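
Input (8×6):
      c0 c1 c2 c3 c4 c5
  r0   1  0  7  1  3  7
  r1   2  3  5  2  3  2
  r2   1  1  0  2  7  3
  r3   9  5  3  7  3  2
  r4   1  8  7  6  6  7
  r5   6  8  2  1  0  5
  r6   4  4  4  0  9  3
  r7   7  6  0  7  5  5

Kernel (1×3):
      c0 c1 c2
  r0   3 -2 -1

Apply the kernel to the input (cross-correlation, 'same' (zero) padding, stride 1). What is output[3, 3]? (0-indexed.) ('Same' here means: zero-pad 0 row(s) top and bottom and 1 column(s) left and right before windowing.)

The receptive field on the zero-padded input at this output position is [3 7 3]. Elementwise product with the kernel and sum: 3·3 + 7·-2 + 3·-1.

-8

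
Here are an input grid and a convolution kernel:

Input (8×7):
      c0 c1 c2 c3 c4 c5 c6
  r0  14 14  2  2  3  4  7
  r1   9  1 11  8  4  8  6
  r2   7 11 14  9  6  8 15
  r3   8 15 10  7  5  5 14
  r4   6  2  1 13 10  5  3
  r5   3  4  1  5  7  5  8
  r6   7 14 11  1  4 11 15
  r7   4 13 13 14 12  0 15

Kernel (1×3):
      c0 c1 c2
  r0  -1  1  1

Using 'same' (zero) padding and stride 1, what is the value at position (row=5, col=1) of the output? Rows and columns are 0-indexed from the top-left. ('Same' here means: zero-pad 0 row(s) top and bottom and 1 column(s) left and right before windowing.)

The receptive field on the zero-padded input at this output position is [3 4 1]. Elementwise product with the kernel and sum: 3·-1 + 4·1 + 1·1.

2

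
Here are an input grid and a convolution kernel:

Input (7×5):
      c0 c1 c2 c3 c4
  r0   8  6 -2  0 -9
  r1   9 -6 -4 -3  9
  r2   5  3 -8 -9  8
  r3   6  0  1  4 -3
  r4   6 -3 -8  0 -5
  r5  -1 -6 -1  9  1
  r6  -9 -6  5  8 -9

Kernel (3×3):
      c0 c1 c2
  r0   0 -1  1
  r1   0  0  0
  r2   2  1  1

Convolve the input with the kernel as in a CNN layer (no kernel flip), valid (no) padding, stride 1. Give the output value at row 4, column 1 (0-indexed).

9

The receptive field on the input at this output position is [-3 -8 0 / -6 -1 9 / -6 5 8]. Elementwise product with the kernel and sum: -8·-1 + 0·1 + -6·2 + 5·1 + 8·1.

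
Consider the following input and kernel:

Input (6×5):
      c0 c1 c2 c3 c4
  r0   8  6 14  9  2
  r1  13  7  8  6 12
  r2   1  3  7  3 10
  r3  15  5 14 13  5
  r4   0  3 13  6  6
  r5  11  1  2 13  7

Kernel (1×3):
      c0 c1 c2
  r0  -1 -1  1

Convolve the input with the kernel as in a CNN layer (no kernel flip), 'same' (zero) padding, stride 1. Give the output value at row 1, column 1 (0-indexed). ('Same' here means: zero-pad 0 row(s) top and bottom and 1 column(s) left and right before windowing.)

-12

The receptive field on the zero-padded input at this output position is [13 7 8]. Elementwise product with the kernel and sum: 13·-1 + 7·-1 + 8·1.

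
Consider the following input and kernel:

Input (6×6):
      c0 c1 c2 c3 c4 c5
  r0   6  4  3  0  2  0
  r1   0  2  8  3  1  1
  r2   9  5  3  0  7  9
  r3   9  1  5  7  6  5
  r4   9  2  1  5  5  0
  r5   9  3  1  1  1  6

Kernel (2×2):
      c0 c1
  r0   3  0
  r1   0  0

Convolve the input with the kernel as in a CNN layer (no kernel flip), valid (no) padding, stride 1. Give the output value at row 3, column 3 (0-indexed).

21

The receptive field on the input at this output position is [7 6 / 5 5]. Elementwise product with the kernel and sum: 7·3.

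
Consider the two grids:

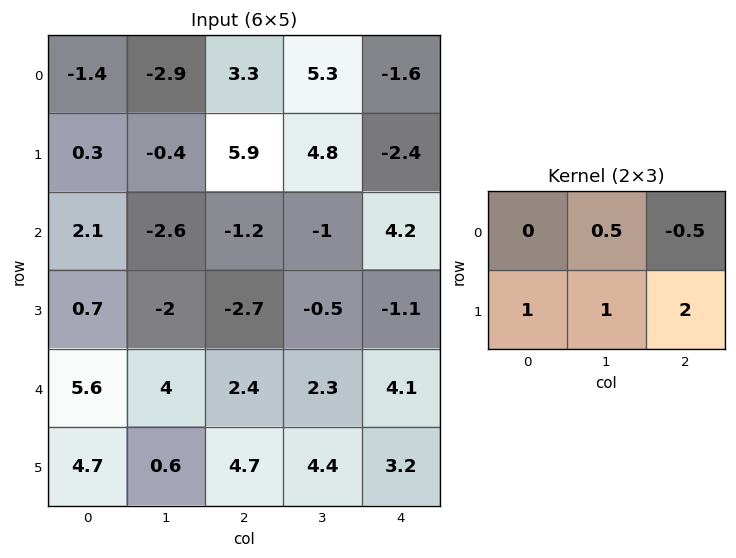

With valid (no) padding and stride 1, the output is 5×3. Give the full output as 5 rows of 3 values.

Output[0,0]: The receptive field on the input at this output position is [-1.4 -2.9 3.3 / 0.3 -0.4 5.9]. Elementwise product with the kernel and sum: -2.9·0.5 + 3.3·-0.5 + 0.3·1 + -0.4·1 + 5.9·2.

8.6 14.1 9.35
-6.05 -5.25 9.8
-7.4 -5.8 -8
14.75 9.9 13.2
15.5 14.15 14.6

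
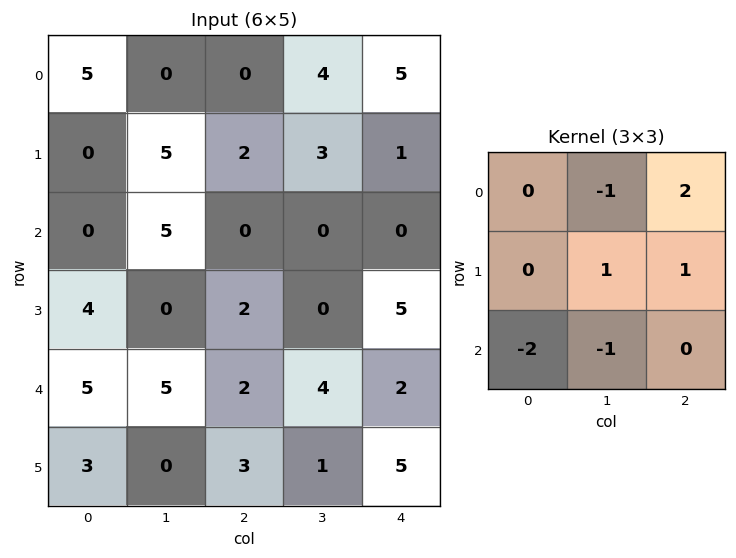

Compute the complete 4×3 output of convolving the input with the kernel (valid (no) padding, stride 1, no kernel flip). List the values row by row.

Output[0,0]: The receptive field on the input at this output position is [5 0 0 / 0 5 2 / 0 5 0]. Elementwise product with the kernel and sum: 0·-1 + 0·2 + 5·1 + 2·1 + 0·-2 + 5·-1.
Output[0,1]: The receptive field on the input at this output position is [0 0 4 / 5 2 3 / 5 0 0]. Elementwise product with the kernel and sum: 0·-1 + 4·2 + 2·1 + 3·1 + 5·-2 + 0·-1.

2 3 10
-4 2 -5
-18 -10 -3
5 1 9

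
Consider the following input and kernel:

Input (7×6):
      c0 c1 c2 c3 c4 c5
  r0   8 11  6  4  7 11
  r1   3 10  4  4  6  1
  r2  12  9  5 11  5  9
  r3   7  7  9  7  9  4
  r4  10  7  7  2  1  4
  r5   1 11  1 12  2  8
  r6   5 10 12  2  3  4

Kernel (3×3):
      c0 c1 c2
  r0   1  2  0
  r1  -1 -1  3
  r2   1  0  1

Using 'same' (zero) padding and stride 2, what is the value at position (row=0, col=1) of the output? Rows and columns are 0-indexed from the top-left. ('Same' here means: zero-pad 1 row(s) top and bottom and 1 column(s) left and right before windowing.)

9

The receptive field on the zero-padded input at this output position is [0 0 0 / 11 6 4 / 10 4 4]. Elementwise product with the kernel and sum: 0·1 + 0·2 + 11·-1 + 6·-1 + 4·3 + 10·1 + 4·1.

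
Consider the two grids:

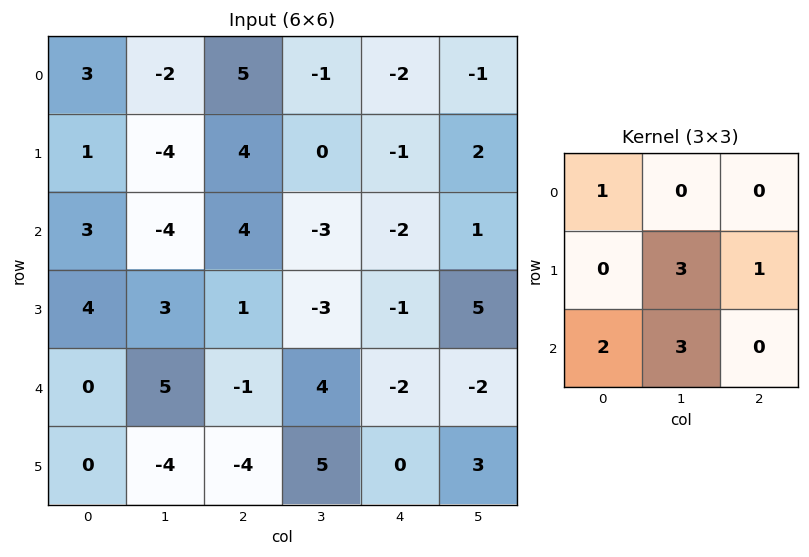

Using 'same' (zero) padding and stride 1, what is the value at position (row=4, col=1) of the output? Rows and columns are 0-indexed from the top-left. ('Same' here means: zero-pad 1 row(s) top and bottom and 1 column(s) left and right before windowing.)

The receptive field on the zero-padded input at this output position is [4 3 1 / 0 5 -1 / 0 -4 -4]. Elementwise product with the kernel and sum: 4·1 + 5·3 + -1·1 + 0·2 + -4·3.

6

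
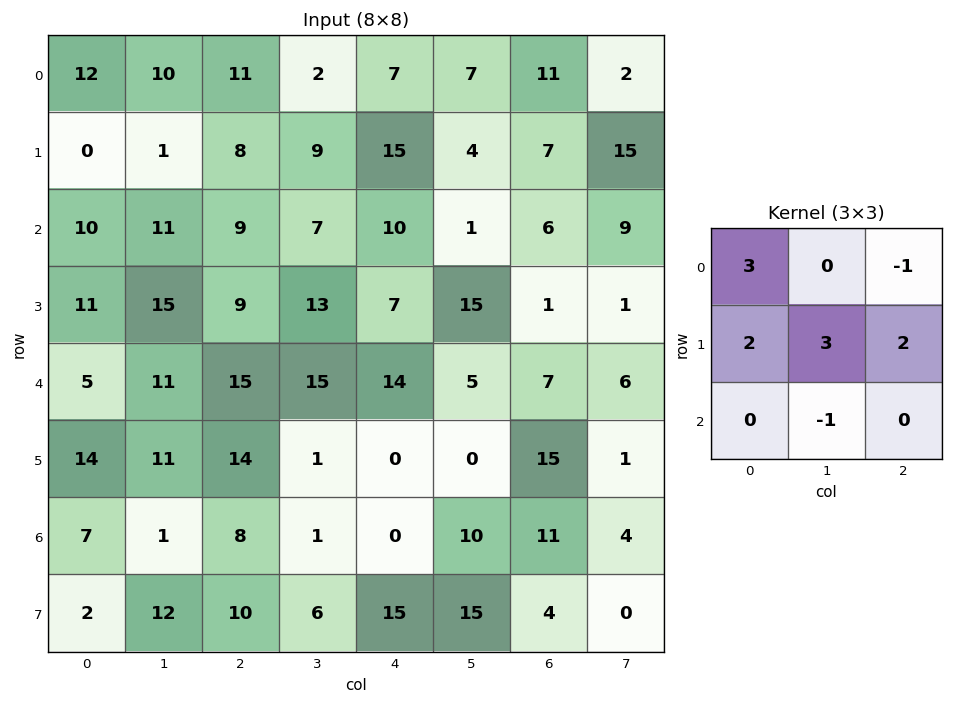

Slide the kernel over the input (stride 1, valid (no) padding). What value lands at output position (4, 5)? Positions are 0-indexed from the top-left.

45

The receptive field on the input at this output position is [5 7 6 / 0 15 1 / 10 11 4]. Elementwise product with the kernel and sum: 5·3 + 6·-1 + 0·2 + 15·3 + 1·2 + 11·-1.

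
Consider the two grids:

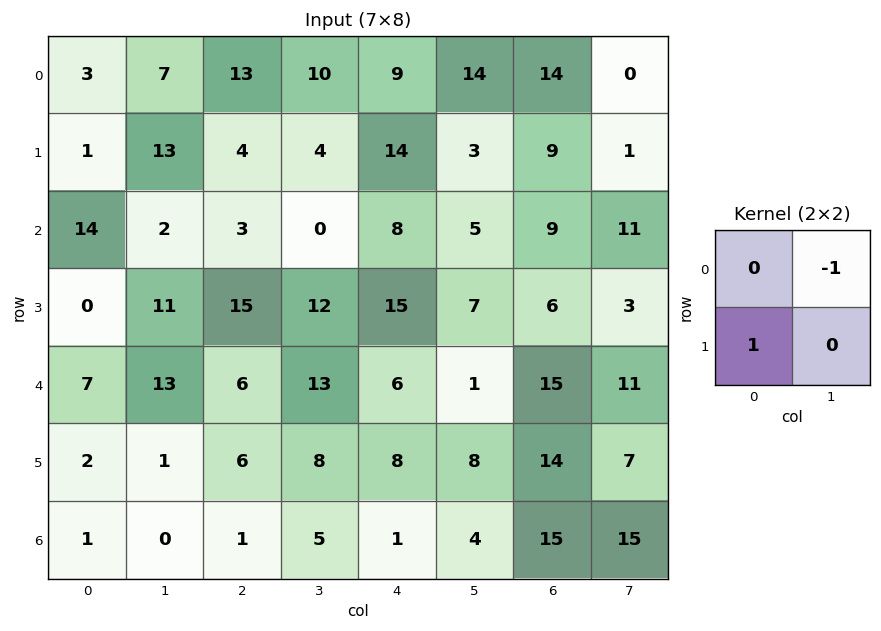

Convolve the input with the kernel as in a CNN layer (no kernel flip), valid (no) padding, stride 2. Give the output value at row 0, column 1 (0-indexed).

-6

The receptive field on the input at this output position is [13 10 / 4 4]. Elementwise product with the kernel and sum: 10·-1 + 4·1.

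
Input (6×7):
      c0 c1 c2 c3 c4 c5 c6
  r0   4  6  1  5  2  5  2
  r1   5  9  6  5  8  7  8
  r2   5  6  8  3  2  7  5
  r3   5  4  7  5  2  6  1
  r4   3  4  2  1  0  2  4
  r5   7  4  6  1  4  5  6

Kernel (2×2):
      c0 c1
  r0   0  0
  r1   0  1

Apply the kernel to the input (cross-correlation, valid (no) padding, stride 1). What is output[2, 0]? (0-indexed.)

The receptive field on the input at this output position is [5 6 / 5 4]. Elementwise product with the kernel and sum: 4·1.

4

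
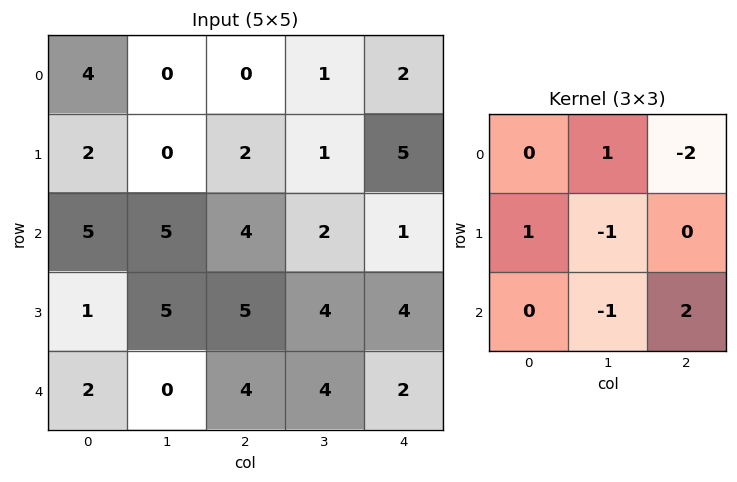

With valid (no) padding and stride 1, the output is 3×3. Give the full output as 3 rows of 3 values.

Output[0,0]: The receptive field on the input at this output position is [4 0 0 / 2 0 2 / 5 5 4]. Elementwise product with the kernel and sum: 0·1 + 0·-2 + 2·1 + 0·-1 + 5·-1 + 4·2.
Output[0,1]: The receptive field on the input at this output position is [0 0 1 / 0 2 1 / 5 4 2]. Elementwise product with the kernel and sum: 0·1 + 1·-2 + 0·1 + 2·-1 + 4·-1 + 2·2.

5 -4 -2
1 4 -3
1 4 1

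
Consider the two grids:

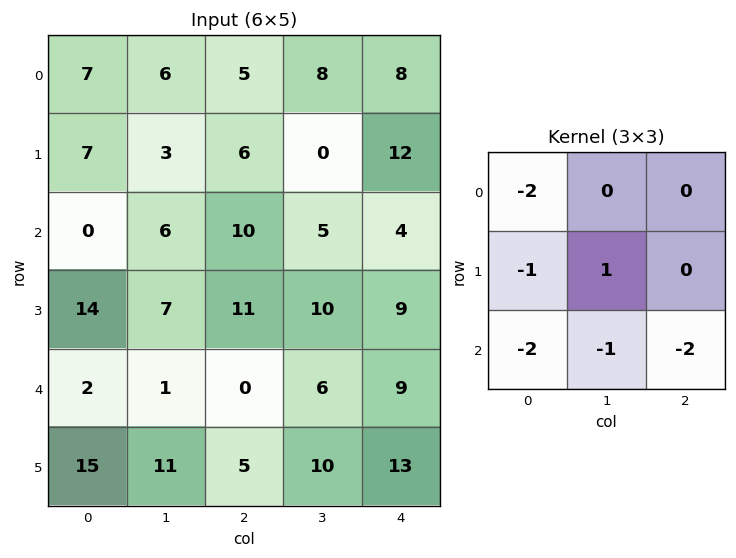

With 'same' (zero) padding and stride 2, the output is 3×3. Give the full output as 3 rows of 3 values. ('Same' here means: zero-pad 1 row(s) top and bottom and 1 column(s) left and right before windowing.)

-6 -13 -12
-28 -47 -30
-35 -62 -50

Output[0,0]: The receptive field on the zero-padded input at this output position is [0 0 0 / 0 7 6 / 0 7 3]. Elementwise product with the kernel and sum: 0·-2 + 0·-1 + 7·1 + 0·-2 + 7·-1 + 3·-2.
Output[0,1]: The receptive field on the zero-padded input at this output position is [0 0 0 / 6 5 8 / 3 6 0]. Elementwise product with the kernel and sum: 0·-2 + 6·-1 + 5·1 + 3·-2 + 6·-1 + 0·-2.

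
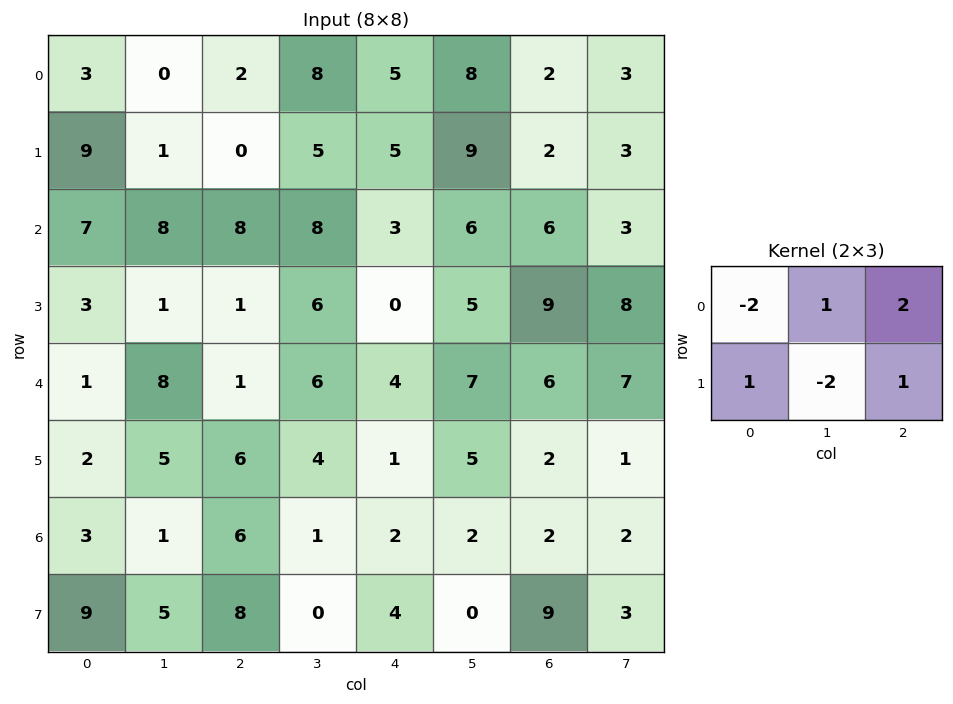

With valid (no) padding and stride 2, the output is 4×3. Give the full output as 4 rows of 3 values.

Output[0,0]: The receptive field on the input at this output position is [3 0 2 / 9 1 0]. Elementwise product with the kernel and sum: 3·-2 + 0·1 + 2·2 + 9·1 + 1·-2 + 0·1.
Output[0,1]: The receptive field on the input at this output position is [2 8 5 / 0 5 5]. Elementwise product with the kernel and sum: 2·-2 + 8·1 + 5·2 + 0·1 + 5·-2 + 5·1.

5 9 -9
12 -13 11
6 11 4
14 5 15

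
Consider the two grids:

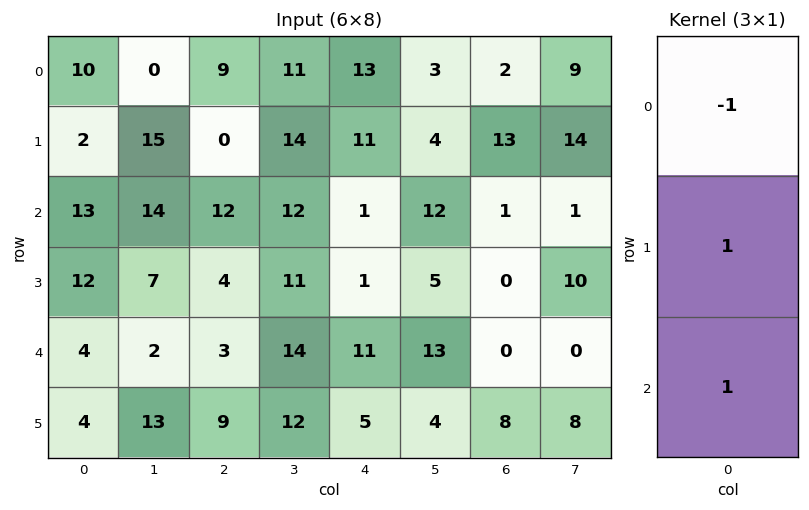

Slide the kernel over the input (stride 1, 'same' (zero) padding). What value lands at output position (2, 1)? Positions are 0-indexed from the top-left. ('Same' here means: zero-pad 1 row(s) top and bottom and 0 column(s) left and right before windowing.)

The receptive field on the zero-padded input at this output position is [15 / 14 / 7]. Elementwise product with the kernel and sum: 15·-1 + 14·1 + 7·1.

6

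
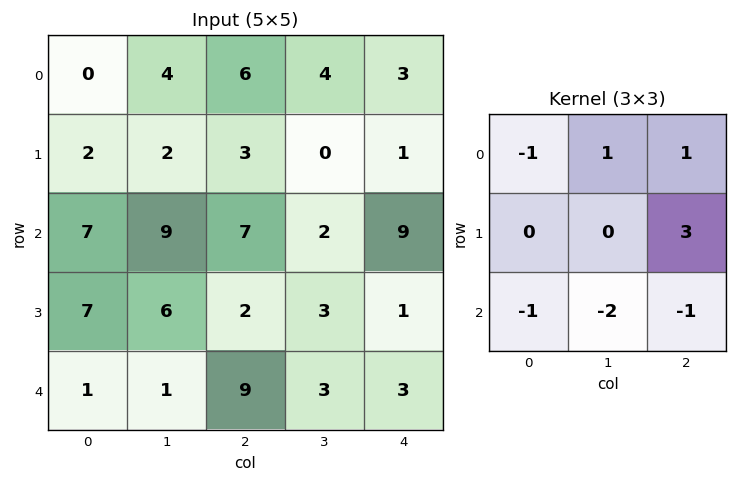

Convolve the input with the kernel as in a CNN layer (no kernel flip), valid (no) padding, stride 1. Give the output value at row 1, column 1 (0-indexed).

-6

The receptive field on the input at this output position is [2 3 0 / 9 7 2 / 6 2 3]. Elementwise product with the kernel and sum: 2·-1 + 3·1 + 0·1 + 2·3 + 6·-1 + 2·-2 + 3·-1.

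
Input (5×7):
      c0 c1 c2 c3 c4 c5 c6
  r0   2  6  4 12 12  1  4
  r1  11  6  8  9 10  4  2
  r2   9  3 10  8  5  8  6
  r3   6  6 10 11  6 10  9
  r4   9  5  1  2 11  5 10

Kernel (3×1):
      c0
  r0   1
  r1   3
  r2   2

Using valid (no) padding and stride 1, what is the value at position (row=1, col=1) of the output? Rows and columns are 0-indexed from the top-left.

27

The receptive field on the input at this output position is [6 / 3 / 6]. Elementwise product with the kernel and sum: 6·1 + 3·3 + 6·2.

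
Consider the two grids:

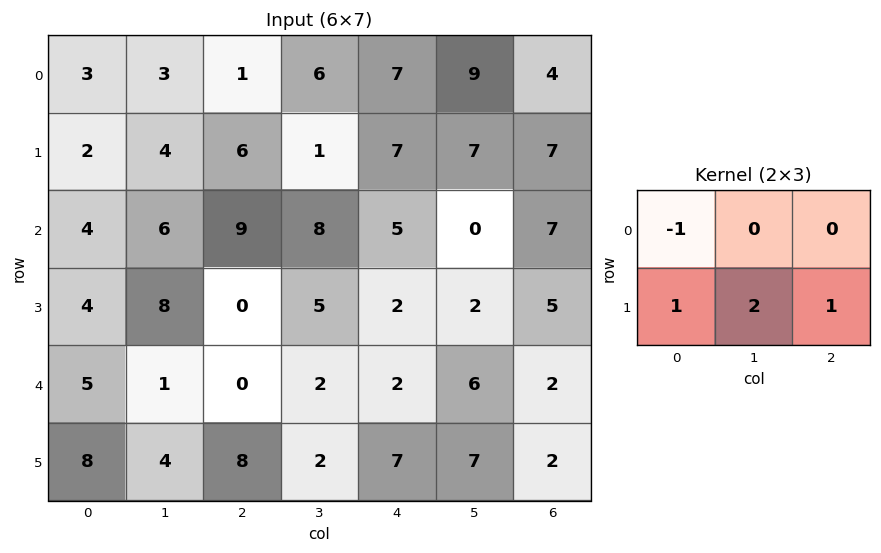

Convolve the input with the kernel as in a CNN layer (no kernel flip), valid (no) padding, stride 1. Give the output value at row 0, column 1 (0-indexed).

The receptive field on the input at this output position is [3 1 6 / 4 6 1]. Elementwise product with the kernel and sum: 3·-1 + 4·1 + 6·2 + 1·1.

14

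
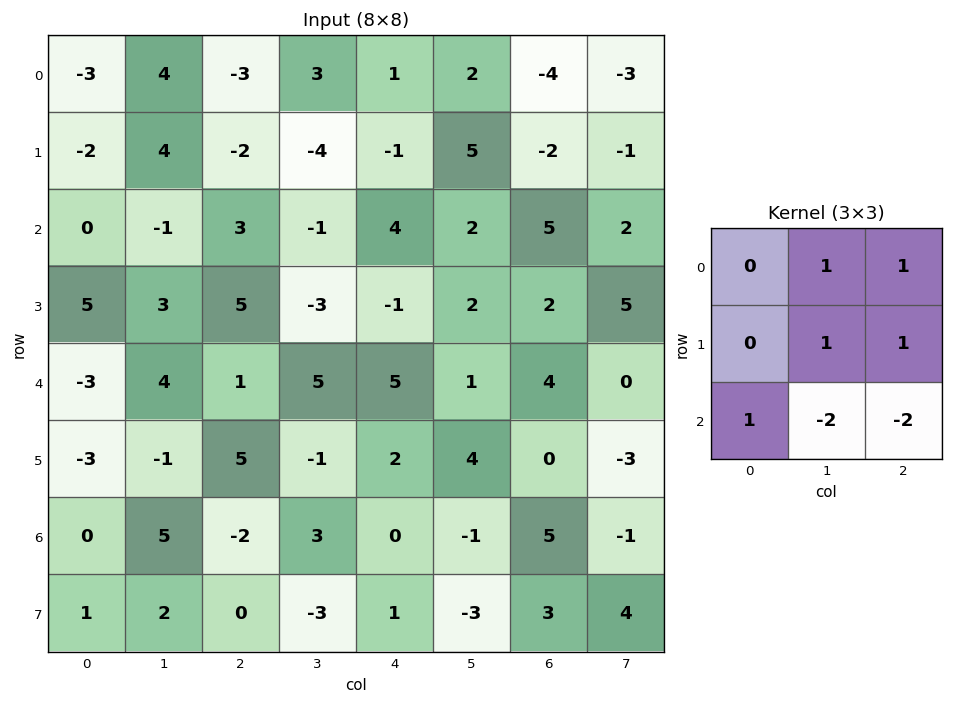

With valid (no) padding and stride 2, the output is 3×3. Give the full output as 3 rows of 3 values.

Output[0,0]: The receptive field on the input at this output position is [-3 4 -3 / -2 4 -2 / 0 -1 3]. Elementwise product with the kernel and sum: 4·1 + -3·1 + 4·1 + -2·1 + 0·1 + -1·-2 + 3·-2.

-1 -4 -9
-3 -20 6
3 3 1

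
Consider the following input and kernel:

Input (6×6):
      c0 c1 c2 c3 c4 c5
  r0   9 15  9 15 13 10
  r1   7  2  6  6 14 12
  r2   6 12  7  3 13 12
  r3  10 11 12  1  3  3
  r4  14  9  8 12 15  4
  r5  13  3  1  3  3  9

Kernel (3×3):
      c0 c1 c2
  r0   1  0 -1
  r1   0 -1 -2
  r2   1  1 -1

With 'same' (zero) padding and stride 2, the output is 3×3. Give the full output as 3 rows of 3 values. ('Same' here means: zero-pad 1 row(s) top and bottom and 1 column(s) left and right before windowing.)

Output[0,0]: The receptive field on the zero-padded input at this output position is [0 0 0 / 0 9 15 / 0 7 2]. Elementwise product with the kernel and sum: 0·1 + 0·-1 + 9·-1 + 15·-2 + 0·1 + 7·1 + 2·-1.
Output[0,1]: The receptive field on the zero-padded input at this output position is [0 0 0 / 15 9 15 / 2 6 6]. Elementwise product with the kernel and sum: 0·1 + 0·-1 + 9·-1 + 15·-2 + 2·1 + 6·1 + 6·-1.

-34 -37 -25
-33 5 -42
-33 -21 -28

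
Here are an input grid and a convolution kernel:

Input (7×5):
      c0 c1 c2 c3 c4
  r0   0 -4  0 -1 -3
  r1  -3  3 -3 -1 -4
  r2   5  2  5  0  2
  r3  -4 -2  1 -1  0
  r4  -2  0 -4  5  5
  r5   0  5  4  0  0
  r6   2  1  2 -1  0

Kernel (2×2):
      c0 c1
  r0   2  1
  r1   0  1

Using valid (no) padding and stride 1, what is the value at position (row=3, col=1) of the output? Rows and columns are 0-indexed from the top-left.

The receptive field on the input at this output position is [-2 1 / 0 -4]. Elementwise product with the kernel and sum: -2·2 + 1·1 + -4·1.

-7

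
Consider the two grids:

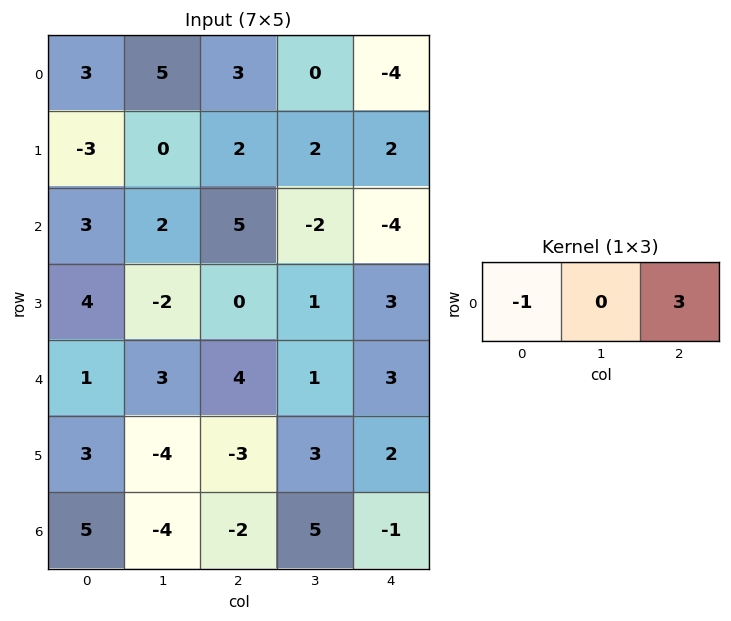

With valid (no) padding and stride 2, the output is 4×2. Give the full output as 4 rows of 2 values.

Output[0,0]: The receptive field on the input at this output position is [3 5 3]. Elementwise product with the kernel and sum: 3·-1 + 3·3.

6 -15
12 -17
11 5
-11 -1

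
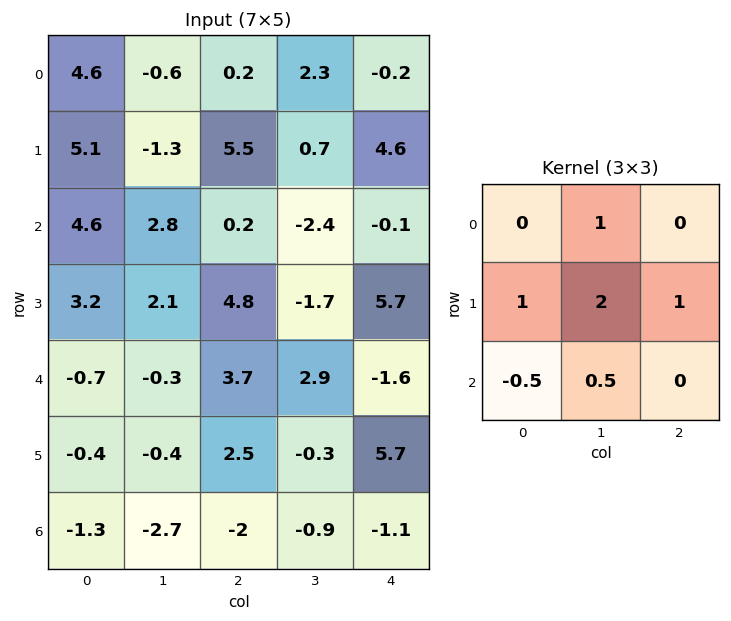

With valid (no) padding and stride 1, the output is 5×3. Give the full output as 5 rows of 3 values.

Output[0,0]: The receptive field on the input at this output position is [4.6 -0.6 0.2 / 5.1 -1.3 5.5 / 4.6 2.8 0.2]. Elementwise product with the kernel and sum: -0.6·1 + 5.1·1 + -1.3·2 + 5.5·1 + 4.6·-0.5 + 2.8·0.5.

6.5 9.3 12.5
8.55 7.65 -7.25
15.2 12.2 4.3
4.5 16.25 4.8
0.3 8.35 11.05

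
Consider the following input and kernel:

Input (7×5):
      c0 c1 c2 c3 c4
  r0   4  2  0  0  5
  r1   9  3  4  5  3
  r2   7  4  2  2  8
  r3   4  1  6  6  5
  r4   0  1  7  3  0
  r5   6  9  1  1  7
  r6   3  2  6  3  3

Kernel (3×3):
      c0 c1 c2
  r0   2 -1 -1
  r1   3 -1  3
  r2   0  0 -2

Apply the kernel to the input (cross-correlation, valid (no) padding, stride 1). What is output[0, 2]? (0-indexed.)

The receptive field on the input at this output position is [0 0 5 / 4 5 3 / 2 2 8]. Elementwise product with the kernel and sum: 0·2 + 0·-1 + 5·-1 + 4·3 + 5·-1 + 3·3 + 8·-2.

-5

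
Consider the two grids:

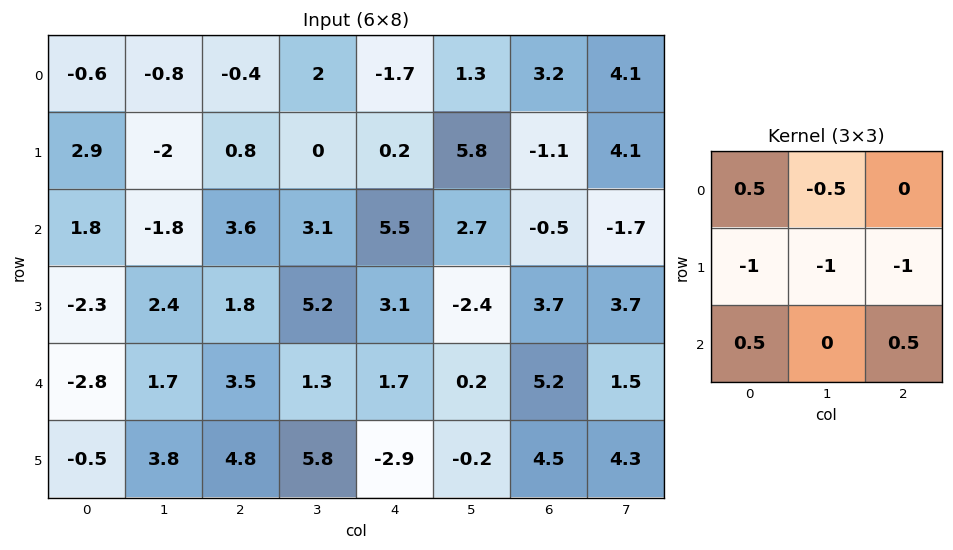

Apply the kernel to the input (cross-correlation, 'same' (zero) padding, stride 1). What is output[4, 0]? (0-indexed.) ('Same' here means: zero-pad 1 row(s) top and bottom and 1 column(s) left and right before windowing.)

The receptive field on the zero-padded input at this output position is [0 -2.3 2.4 / 0 -2.8 1.7 / 0 -0.5 3.8]. Elementwise product with the kernel and sum: 0·0.5 + -2.3·-0.5 + 0·-1 + -2.8·-1 + 1.7·-1 + 0·0.5 + 3.8·0.5.

4.15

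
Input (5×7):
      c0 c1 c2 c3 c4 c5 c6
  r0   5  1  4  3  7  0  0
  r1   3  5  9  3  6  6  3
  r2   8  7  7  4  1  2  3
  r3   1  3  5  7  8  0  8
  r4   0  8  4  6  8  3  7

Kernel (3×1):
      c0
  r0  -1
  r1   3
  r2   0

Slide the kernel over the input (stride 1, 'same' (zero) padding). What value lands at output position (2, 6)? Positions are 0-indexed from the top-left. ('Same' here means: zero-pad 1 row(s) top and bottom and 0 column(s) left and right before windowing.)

6

The receptive field on the zero-padded input at this output position is [3 / 3 / 8]. Elementwise product with the kernel and sum: 3·-1 + 3·3.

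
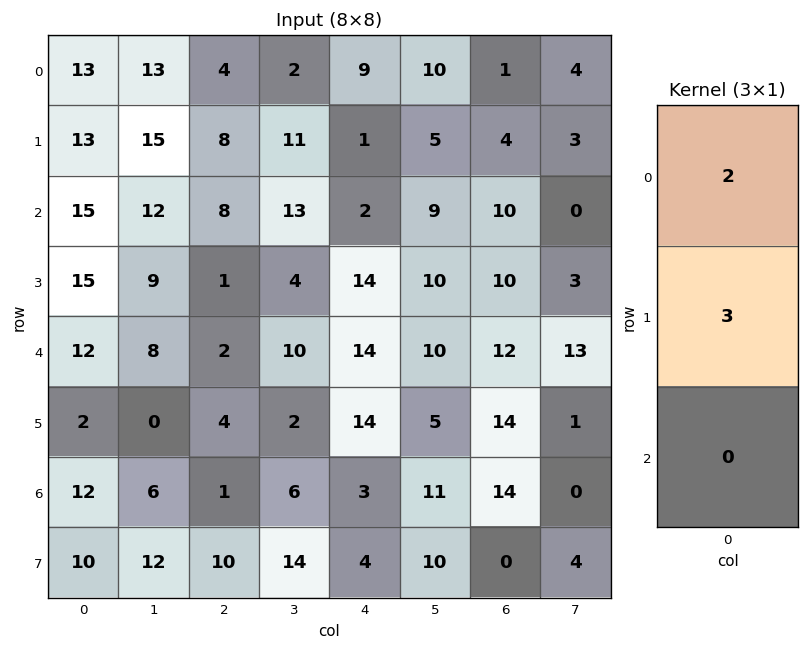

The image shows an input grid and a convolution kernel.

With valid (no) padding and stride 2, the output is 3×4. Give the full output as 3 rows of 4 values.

65 32 21 14
75 19 46 50
30 16 70 66

Output[0,0]: The receptive field on the input at this output position is [13 / 13 / 15]. Elementwise product with the kernel and sum: 13·2 + 13·3.
Output[0,1]: The receptive field on the input at this output position is [4 / 8 / 8]. Elementwise product with the kernel and sum: 4·2 + 8·3.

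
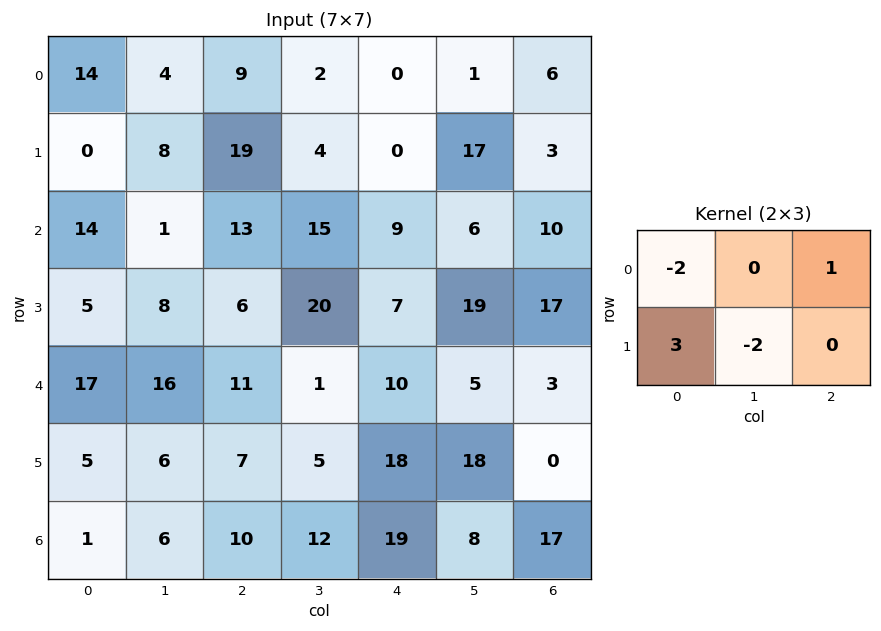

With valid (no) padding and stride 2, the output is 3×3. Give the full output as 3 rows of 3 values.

-35 31 -28
-16 -39 -25
-20 -1 1

Output[0,0]: The receptive field on the input at this output position is [14 4 9 / 0 8 19]. Elementwise product with the kernel and sum: 14·-2 + 9·1 + 0·3 + 8·-2.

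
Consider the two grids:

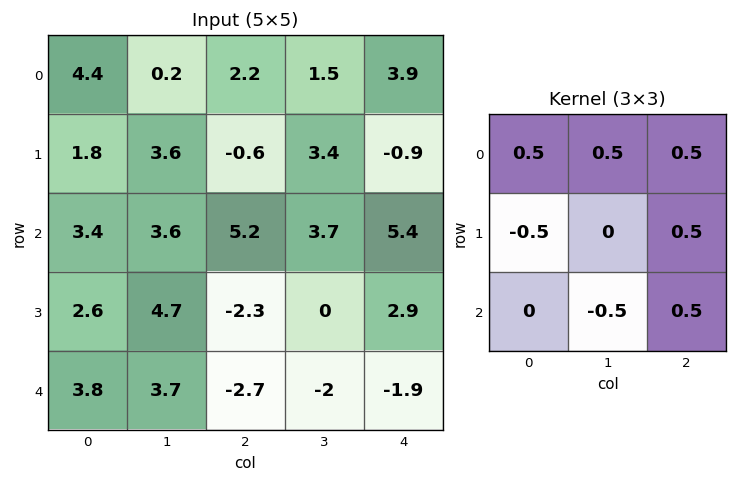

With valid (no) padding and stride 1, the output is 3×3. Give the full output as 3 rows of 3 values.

3 1.1 4.5
-0.2 4.4 2.5
0.45 4.25 9.8

Output[0,0]: The receptive field on the input at this output position is [4.4 0.2 2.2 / 1.8 3.6 -0.6 / 3.4 3.6 5.2]. Elementwise product with the kernel and sum: 4.4·0.5 + 0.2·0.5 + 2.2·0.5 + 1.8·-0.5 + -0.6·0.5 + 3.6·-0.5 + 5.2·0.5.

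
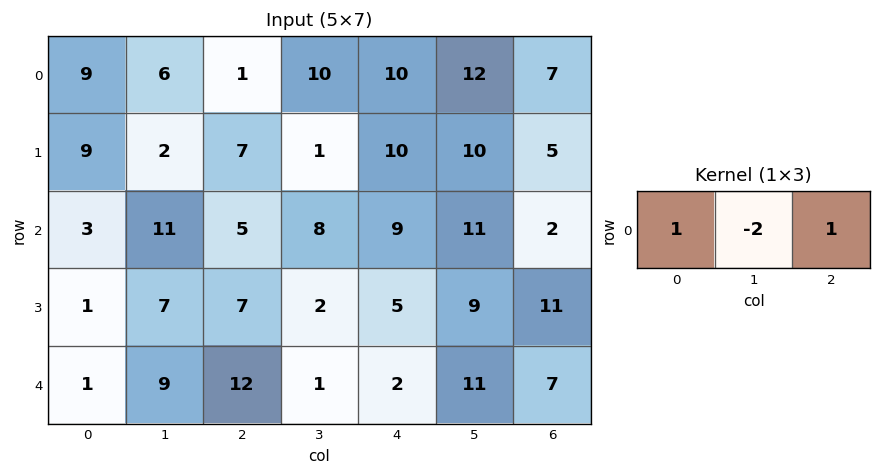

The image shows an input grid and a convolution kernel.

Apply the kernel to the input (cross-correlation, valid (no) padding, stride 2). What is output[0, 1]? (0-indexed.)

The receptive field on the input at this output position is [1 10 10]. Elementwise product with the kernel and sum: 1·1 + 10·-2 + 10·1.

-9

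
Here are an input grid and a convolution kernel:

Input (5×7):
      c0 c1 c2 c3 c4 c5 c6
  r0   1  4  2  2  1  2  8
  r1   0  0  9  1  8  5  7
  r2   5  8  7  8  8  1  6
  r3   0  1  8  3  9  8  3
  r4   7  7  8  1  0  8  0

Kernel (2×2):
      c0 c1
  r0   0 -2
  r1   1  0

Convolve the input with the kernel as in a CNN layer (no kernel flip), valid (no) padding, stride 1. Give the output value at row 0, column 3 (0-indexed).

-1

The receptive field on the input at this output position is [2 1 / 1 8]. Elementwise product with the kernel and sum: 1·-2 + 1·1.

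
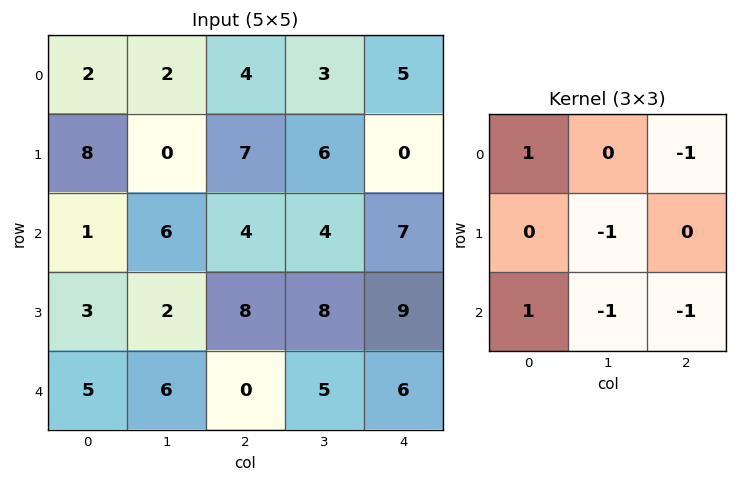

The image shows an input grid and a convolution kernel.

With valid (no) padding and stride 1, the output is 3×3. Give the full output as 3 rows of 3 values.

Output[0,0]: The receptive field on the input at this output position is [2 2 4 / 8 0 7 / 1 6 4]. Elementwise product with the kernel and sum: 2·1 + 4·-1 + 0·-1 + 1·1 + 6·-1 + 4·-1.

-11 -10 -14
-12 -24 -6
-6 -5 -22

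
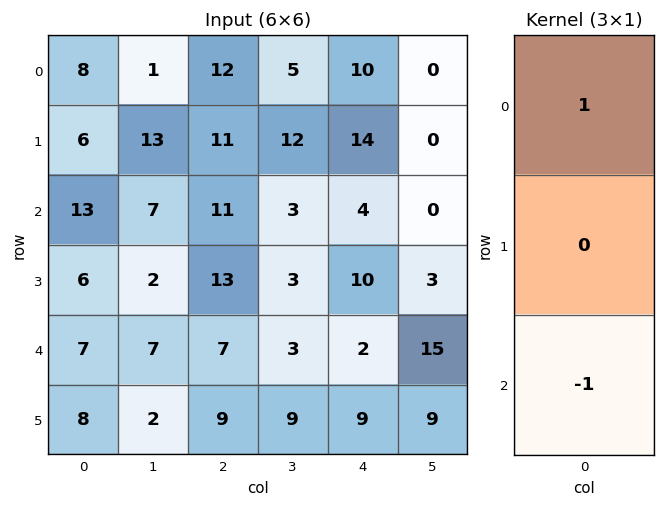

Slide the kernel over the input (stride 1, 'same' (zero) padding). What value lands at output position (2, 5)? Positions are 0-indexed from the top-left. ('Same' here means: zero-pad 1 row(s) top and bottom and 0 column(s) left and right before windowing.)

The receptive field on the zero-padded input at this output position is [0 / 0 / 3]. Elementwise product with the kernel and sum: 0·1 + 3·-1.

-3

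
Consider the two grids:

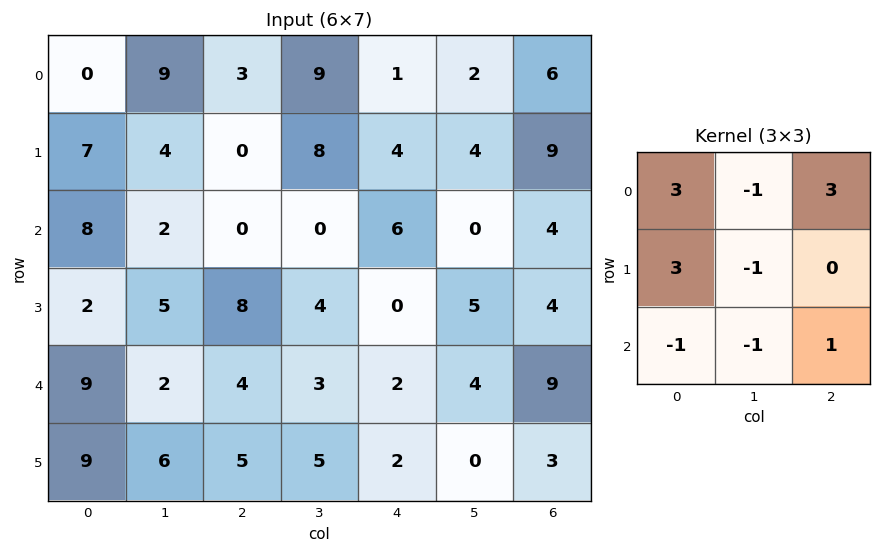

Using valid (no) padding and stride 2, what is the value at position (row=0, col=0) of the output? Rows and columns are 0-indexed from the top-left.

7

The receptive field on the input at this output position is [0 9 3 / 7 4 0 / 8 2 0]. Elementwise product with the kernel and sum: 0·3 + 9·-1 + 3·3 + 7·3 + 4·-1 + 8·-1 + 2·-1 + 0·1.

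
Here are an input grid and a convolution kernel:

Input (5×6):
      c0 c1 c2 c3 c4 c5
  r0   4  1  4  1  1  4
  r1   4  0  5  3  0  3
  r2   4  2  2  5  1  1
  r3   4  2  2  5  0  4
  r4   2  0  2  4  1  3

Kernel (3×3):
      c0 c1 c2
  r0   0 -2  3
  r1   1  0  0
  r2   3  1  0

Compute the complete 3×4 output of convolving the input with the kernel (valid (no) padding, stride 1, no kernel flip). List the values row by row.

28 3 17 29
33 9 7 29
12 15 5 19

Output[0,0]: The receptive field on the input at this output position is [4 1 4 / 4 0 5 / 4 2 2]. Elementwise product with the kernel and sum: 1·-2 + 4·3 + 4·1 + 4·3 + 2·1.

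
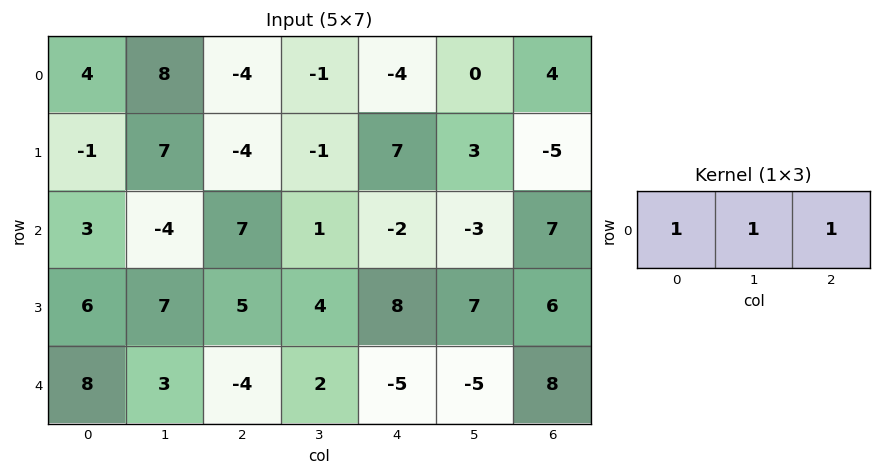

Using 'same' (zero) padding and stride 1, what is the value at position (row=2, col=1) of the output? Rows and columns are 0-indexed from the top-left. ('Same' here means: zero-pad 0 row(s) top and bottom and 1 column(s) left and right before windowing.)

The receptive field on the zero-padded input at this output position is [3 -4 7]. Elementwise product with the kernel and sum: 3·1 + -4·1 + 7·1.

6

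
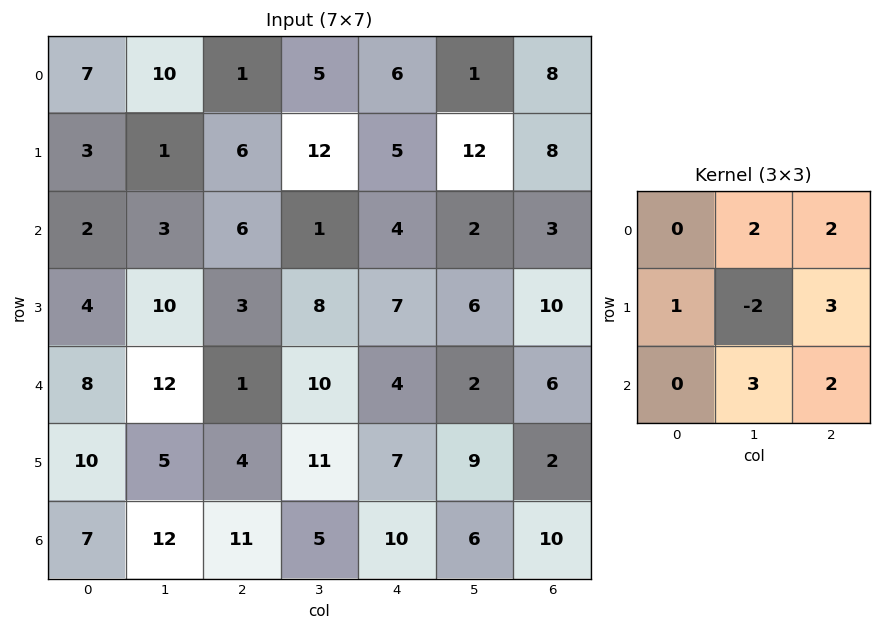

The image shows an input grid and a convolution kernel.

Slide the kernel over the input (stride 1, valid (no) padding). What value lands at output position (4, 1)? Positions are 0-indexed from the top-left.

The receptive field on the input at this output position is [12 1 10 / 5 4 11 / 12 11 5]. Elementwise product with the kernel and sum: 1·2 + 10·2 + 5·1 + 4·-2 + 11·3 + 11·3 + 5·2.

95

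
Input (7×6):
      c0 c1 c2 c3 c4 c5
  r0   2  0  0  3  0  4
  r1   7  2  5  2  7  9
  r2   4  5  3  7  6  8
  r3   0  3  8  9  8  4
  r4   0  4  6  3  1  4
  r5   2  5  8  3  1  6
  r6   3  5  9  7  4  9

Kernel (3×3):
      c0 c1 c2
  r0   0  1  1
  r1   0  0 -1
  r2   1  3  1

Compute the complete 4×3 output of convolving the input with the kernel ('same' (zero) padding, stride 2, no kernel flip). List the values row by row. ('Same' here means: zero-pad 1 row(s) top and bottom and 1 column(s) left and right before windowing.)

23 16 28
7 36 45
10 46 20
2 4 -2

Output[0,0]: The receptive field on the zero-padded input at this output position is [0 0 0 / 0 2 0 / 0 7 2]. Elementwise product with the kernel and sum: 0·1 + 0·1 + 0·-1 + 0·1 + 7·3 + 2·1.
Output[0,1]: The receptive field on the zero-padded input at this output position is [0 0 0 / 0 0 3 / 2 5 2]. Elementwise product with the kernel and sum: 0·1 + 0·1 + 3·-1 + 2·1 + 5·3 + 2·1.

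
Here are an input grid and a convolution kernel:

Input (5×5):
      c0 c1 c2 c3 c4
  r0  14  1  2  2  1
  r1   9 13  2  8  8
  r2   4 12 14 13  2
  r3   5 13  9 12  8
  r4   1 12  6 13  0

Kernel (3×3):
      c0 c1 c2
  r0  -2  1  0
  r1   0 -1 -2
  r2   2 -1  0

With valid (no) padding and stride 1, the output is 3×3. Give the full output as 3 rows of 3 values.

-48 -8 -11
-48 -47 -7
-37 -25 -44

Output[0,0]: The receptive field on the input at this output position is [14 1 2 / 9 13 2 / 4 12 14]. Elementwise product with the kernel and sum: 14·-2 + 1·1 + 13·-1 + 2·-2 + 4·2 + 12·-1.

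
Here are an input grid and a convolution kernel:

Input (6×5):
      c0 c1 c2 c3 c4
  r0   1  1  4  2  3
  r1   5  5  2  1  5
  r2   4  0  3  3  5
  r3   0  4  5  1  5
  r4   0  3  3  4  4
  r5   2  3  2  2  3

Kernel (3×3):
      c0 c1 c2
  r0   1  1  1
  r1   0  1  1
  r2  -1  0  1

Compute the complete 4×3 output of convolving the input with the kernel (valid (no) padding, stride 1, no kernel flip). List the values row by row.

12 13 17
20 11 16
19 13 18
15 16 20

Output[0,0]: The receptive field on the input at this output position is [1 1 4 / 5 5 2 / 4 0 3]. Elementwise product with the kernel and sum: 1·1 + 1·1 + 4·1 + 5·1 + 2·1 + 4·-1 + 3·1.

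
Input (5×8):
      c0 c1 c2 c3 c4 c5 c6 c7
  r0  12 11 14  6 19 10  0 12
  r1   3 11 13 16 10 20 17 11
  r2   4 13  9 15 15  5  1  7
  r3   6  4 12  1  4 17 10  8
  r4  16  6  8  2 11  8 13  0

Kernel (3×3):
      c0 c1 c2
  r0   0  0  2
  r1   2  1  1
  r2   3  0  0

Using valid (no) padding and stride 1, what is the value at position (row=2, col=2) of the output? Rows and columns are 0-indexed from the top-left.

83

The receptive field on the input at this output position is [9 15 15 / 12 1 4 / 8 2 11]. Elementwise product with the kernel and sum: 15·2 + 12·2 + 1·1 + 4·1 + 8·3.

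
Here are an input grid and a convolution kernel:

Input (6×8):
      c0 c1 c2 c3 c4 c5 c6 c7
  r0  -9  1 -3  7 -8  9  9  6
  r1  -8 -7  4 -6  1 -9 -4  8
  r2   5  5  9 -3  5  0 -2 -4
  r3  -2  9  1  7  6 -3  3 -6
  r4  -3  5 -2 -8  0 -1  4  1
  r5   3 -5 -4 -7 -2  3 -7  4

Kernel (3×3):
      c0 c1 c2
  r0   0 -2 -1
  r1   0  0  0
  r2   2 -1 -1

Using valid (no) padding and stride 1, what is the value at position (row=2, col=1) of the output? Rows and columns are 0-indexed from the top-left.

The receptive field on the input at this output position is [5 9 -3 / 9 1 7 / 5 -2 -8]. Elementwise product with the kernel and sum: 9·-2 + -3·-1 + 5·2 + -2·-1 + -8·-1.

5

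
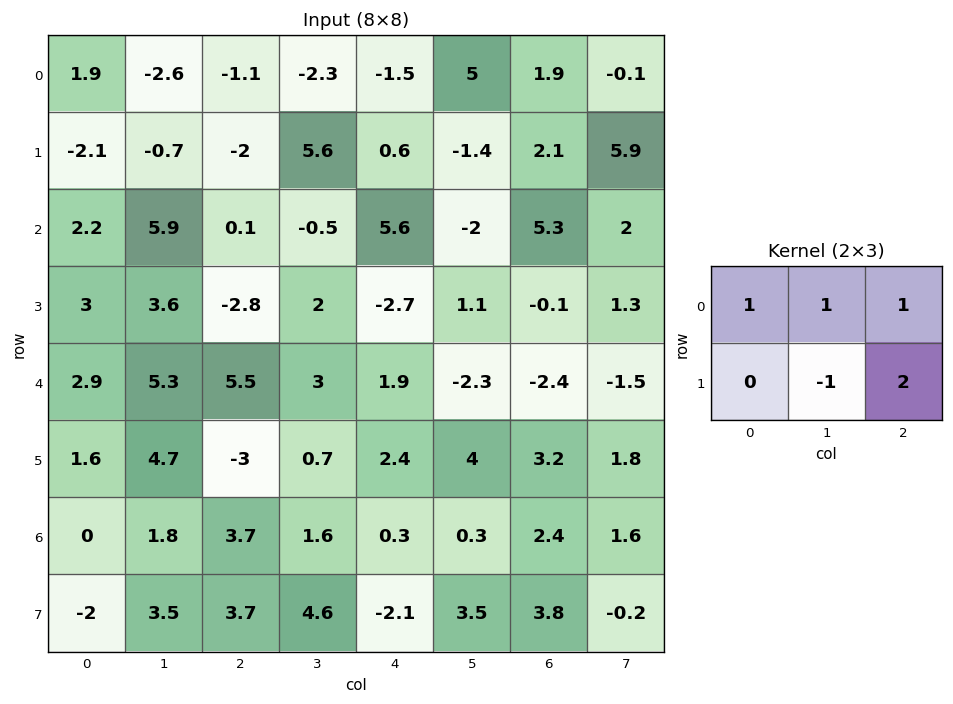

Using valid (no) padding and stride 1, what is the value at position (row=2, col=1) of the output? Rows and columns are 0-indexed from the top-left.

12.3

The receptive field on the input at this output position is [5.9 0.1 -0.5 / 3.6 -2.8 2]. Elementwise product with the kernel and sum: 5.9·1 + 0.1·1 + -0.5·1 + -2.8·-1 + 2·2.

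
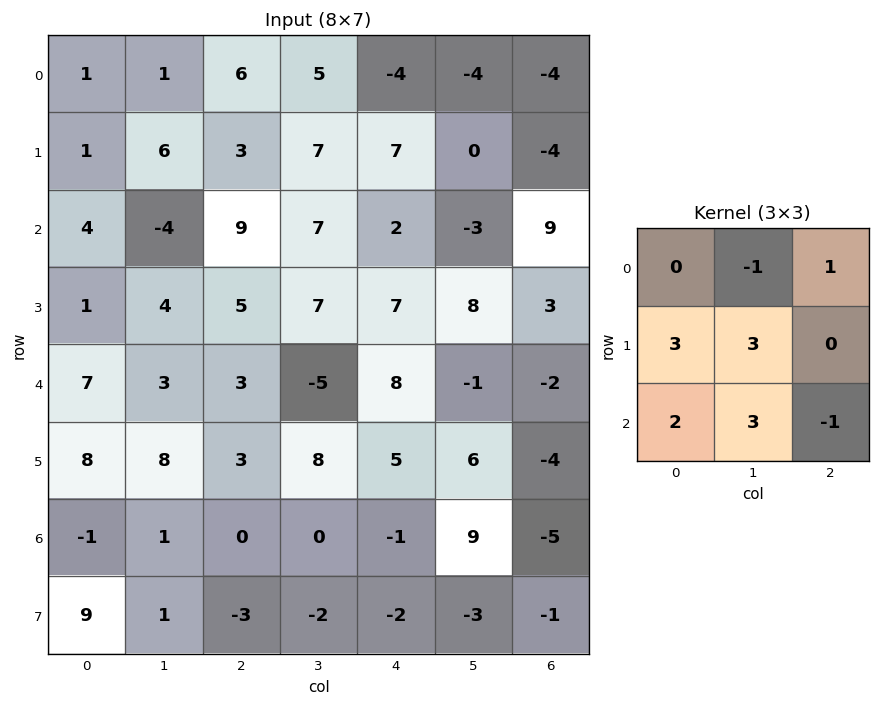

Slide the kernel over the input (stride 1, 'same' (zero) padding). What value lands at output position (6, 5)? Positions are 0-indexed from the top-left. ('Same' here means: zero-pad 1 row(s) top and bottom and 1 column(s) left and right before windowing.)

The receptive field on the zero-padded input at this output position is [5 6 -4 / -1 9 -5 / -2 -3 -1]. Elementwise product with the kernel and sum: 6·-1 + -4·1 + -1·3 + 9·3 + -2·2 + -3·3 + -1·-1.

2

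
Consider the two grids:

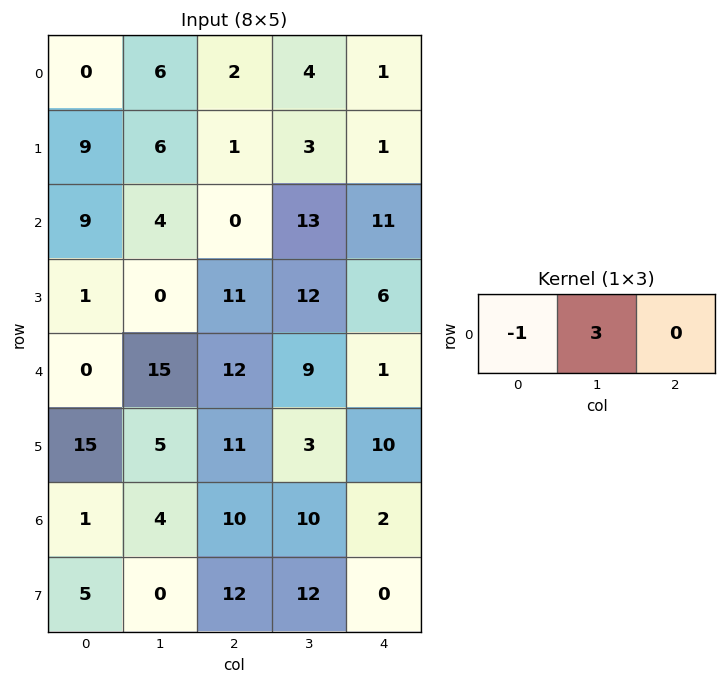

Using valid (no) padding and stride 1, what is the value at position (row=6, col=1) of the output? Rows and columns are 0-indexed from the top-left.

26

The receptive field on the input at this output position is [4 10 10]. Elementwise product with the kernel and sum: 4·-1 + 10·3.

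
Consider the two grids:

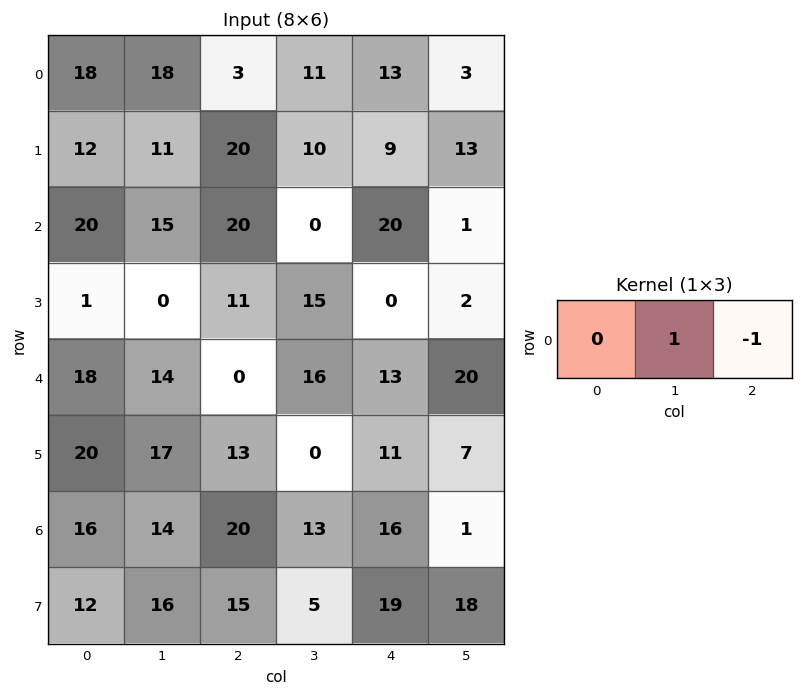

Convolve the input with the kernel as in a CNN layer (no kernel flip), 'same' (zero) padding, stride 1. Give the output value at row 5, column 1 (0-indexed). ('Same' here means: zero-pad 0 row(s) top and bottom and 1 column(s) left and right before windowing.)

The receptive field on the zero-padded input at this output position is [20 17 13]. Elementwise product with the kernel and sum: 17·1 + 13·-1.

4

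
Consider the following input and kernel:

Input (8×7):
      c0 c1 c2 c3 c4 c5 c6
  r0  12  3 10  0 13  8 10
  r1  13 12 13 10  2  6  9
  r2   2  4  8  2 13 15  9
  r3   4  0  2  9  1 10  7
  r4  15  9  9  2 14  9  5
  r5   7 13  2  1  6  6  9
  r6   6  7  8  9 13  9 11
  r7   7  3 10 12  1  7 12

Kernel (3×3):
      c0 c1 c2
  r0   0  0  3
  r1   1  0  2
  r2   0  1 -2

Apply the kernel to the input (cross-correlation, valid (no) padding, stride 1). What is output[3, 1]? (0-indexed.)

40

The receptive field on the input at this output position is [0 2 9 / 9 9 2 / 13 2 1]. Elementwise product with the kernel and sum: 9·3 + 9·1 + 2·2 + 2·1 + 1·-2.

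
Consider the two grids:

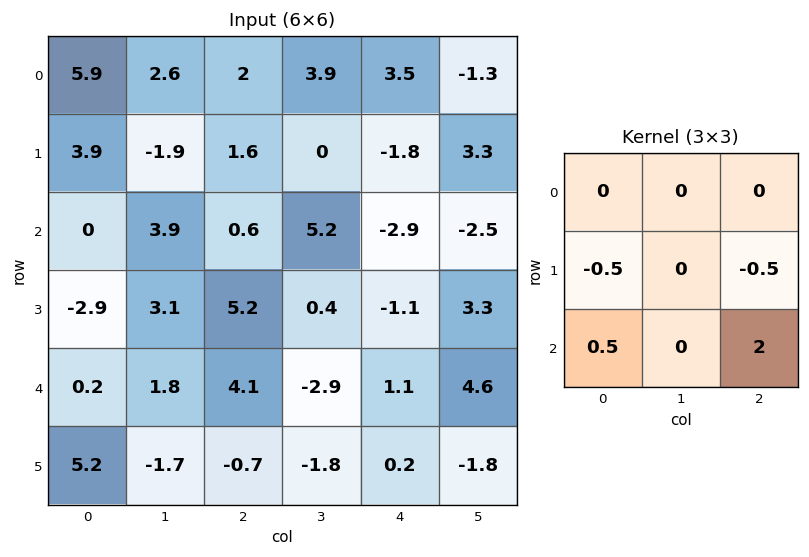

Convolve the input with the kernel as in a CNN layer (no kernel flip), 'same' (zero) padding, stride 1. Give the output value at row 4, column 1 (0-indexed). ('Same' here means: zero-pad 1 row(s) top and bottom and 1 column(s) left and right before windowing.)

-0.95

The receptive field on the zero-padded input at this output position is [-2.9 3.1 5.2 / 0.2 1.8 4.1 / 5.2 -1.7 -0.7]. Elementwise product with the kernel and sum: 0.2·-0.5 + 4.1·-0.5 + 5.2·0.5 + -0.7·2.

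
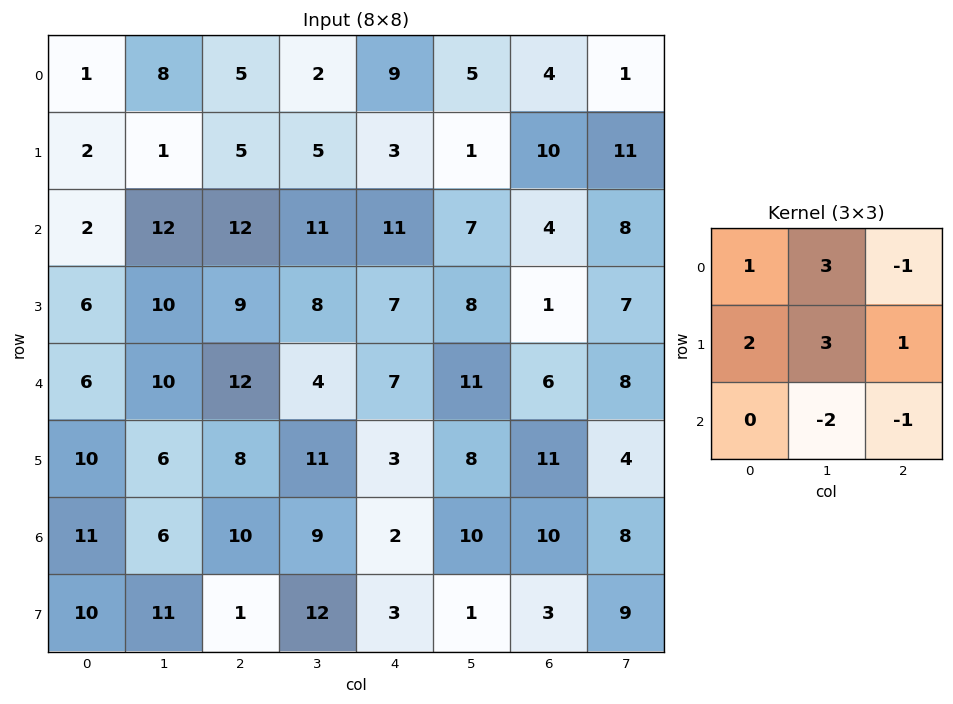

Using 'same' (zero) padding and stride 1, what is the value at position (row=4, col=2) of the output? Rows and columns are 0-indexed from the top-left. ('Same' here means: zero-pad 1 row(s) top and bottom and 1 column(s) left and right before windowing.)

62

The receptive field on the zero-padded input at this output position is [10 9 8 / 10 12 4 / 6 8 11]. Elementwise product with the kernel and sum: 10·1 + 9·3 + 8·-1 + 10·2 + 12·3 + 4·1 + 8·-2 + 11·-1.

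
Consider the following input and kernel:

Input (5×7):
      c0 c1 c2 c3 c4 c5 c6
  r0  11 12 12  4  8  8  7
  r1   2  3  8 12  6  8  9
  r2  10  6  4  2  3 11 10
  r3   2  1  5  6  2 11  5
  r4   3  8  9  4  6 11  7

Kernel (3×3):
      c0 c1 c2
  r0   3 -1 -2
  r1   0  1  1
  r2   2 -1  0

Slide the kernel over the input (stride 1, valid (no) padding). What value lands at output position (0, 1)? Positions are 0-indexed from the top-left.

44

The receptive field on the input at this output position is [12 12 4 / 3 8 12 / 6 4 2]. Elementwise product with the kernel and sum: 12·3 + 12·-1 + 4·-2 + 8·1 + 12·1 + 6·2 + 4·-1.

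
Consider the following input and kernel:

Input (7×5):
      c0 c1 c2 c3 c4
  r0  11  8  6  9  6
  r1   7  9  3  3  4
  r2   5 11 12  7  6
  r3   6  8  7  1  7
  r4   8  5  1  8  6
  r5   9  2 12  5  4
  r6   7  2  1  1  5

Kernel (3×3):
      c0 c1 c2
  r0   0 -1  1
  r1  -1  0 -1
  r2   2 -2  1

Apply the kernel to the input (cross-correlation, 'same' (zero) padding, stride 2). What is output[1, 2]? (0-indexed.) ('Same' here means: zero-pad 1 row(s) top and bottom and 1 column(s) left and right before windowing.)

-23

The receptive field on the zero-padded input at this output position is [3 4 0 / 7 6 0 / 1 7 0]. Elementwise product with the kernel and sum: 4·-1 + 0·1 + 7·-1 + 0·-1 + 1·2 + 7·-2 + 0·1.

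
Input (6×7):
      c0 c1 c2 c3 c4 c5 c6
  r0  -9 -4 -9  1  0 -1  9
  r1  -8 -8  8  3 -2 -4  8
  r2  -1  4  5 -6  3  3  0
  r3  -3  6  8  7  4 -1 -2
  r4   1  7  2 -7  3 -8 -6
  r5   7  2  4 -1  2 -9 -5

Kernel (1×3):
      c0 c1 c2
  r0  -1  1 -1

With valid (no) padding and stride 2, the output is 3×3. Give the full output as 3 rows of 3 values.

14 10 -10
0 -14 0
4 -12 -5

Output[0,0]: The receptive field on the input at this output position is [-9 -4 -9]. Elementwise product with the kernel and sum: -9·-1 + -4·1 + -9·-1.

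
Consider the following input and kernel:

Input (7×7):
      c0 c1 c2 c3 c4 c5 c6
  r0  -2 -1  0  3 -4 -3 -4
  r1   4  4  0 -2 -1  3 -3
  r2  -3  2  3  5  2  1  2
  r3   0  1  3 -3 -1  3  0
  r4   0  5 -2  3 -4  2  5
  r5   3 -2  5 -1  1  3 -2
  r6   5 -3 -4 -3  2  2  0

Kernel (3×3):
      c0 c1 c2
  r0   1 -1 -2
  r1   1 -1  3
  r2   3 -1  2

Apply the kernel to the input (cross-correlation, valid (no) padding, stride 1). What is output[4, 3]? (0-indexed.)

3

The receptive field on the input at this output position is [3 -4 2 / -1 1 3 / -3 2 2]. Elementwise product with the kernel and sum: 3·1 + -4·-1 + 2·-2 + -1·1 + 1·-1 + 3·3 + -3·3 + 2·-1 + 2·2.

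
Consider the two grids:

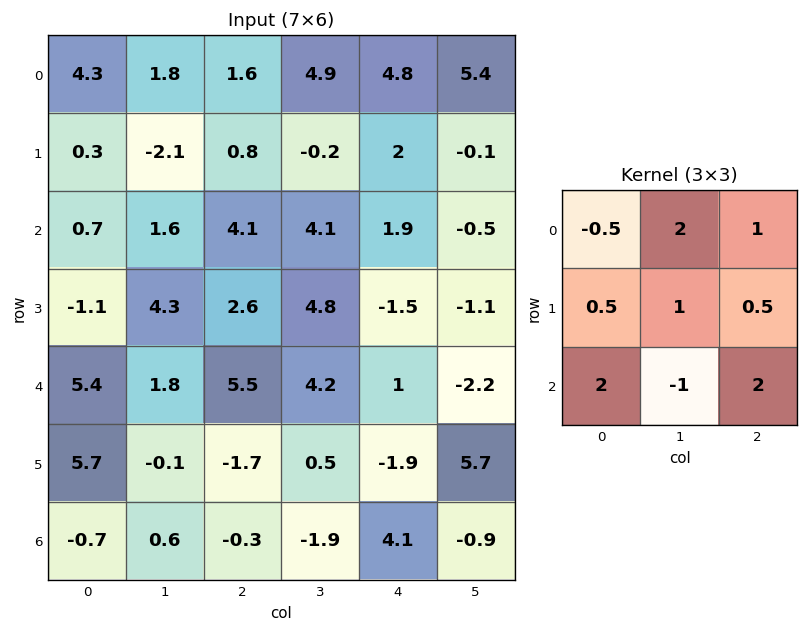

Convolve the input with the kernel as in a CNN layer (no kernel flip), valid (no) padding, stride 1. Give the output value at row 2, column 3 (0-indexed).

4.6

The receptive field on the input at this output position is [4.1 1.9 -0.5 / 4.8 -1.5 -1.1 / 4.2 1 -2.2]. Elementwise product with the kernel and sum: 4.1·-0.5 + 1.9·2 + -0.5·1 + 4.8·0.5 + -1.5·1 + -1.1·0.5 + 4.2·2 + 1·-1 + -2.2·2.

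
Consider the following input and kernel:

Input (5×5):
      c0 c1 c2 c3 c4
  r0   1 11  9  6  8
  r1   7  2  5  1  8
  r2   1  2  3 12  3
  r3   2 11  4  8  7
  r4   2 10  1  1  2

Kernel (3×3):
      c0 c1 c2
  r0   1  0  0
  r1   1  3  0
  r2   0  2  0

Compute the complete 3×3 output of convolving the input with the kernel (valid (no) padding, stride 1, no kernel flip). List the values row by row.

Output[0,0]: The receptive field on the input at this output position is [1 11 9 / 7 2 5 / 1 2 3]. Elementwise product with the kernel and sum: 1·1 + 7·1 + 2·3 + 2·2.
Output[0,1]: The receptive field on the input at this output position is [11 9 6 / 2 5 1 / 2 3 12]. Elementwise product with the kernel and sum: 11·1 + 2·1 + 5·3 + 3·2.

18 34 41
36 21 60
56 27 33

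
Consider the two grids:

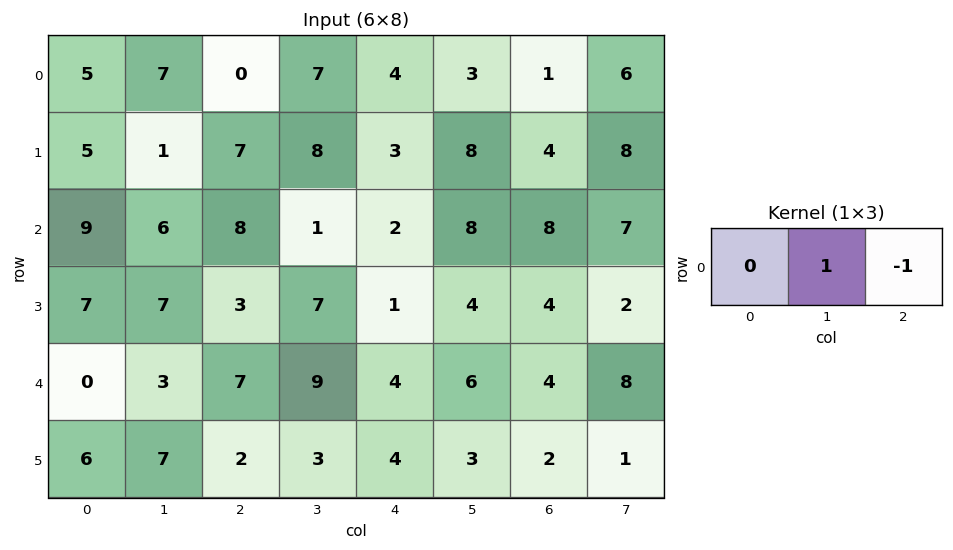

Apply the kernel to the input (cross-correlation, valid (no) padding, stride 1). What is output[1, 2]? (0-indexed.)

5

The receptive field on the input at this output position is [7 8 3]. Elementwise product with the kernel and sum: 8·1 + 3·-1.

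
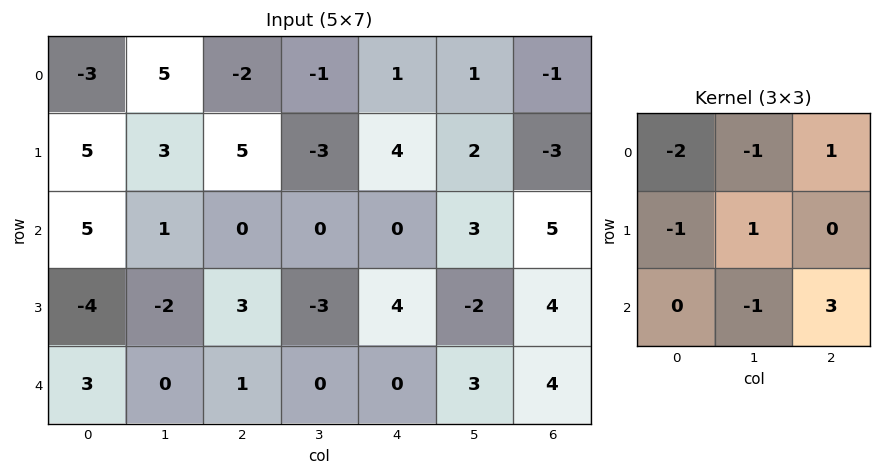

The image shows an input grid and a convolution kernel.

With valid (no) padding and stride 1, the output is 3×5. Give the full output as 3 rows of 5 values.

-4 -7 -2 18 6
-1 -27 12 -6 4
-6 2 -6 19 5

Output[0,0]: The receptive field on the input at this output position is [-3 5 -2 / 5 3 5 / 5 1 0]. Elementwise product with the kernel and sum: -3·-2 + 5·-1 + -2·1 + 5·-1 + 3·1 + 1·-1 + 0·3.
Output[0,1]: The receptive field on the input at this output position is [5 -2 -1 / 3 5 -3 / 1 0 0]. Elementwise product with the kernel and sum: 5·-2 + -2·-1 + -1·1 + 3·-1 + 5·1 + 0·-1 + 0·3.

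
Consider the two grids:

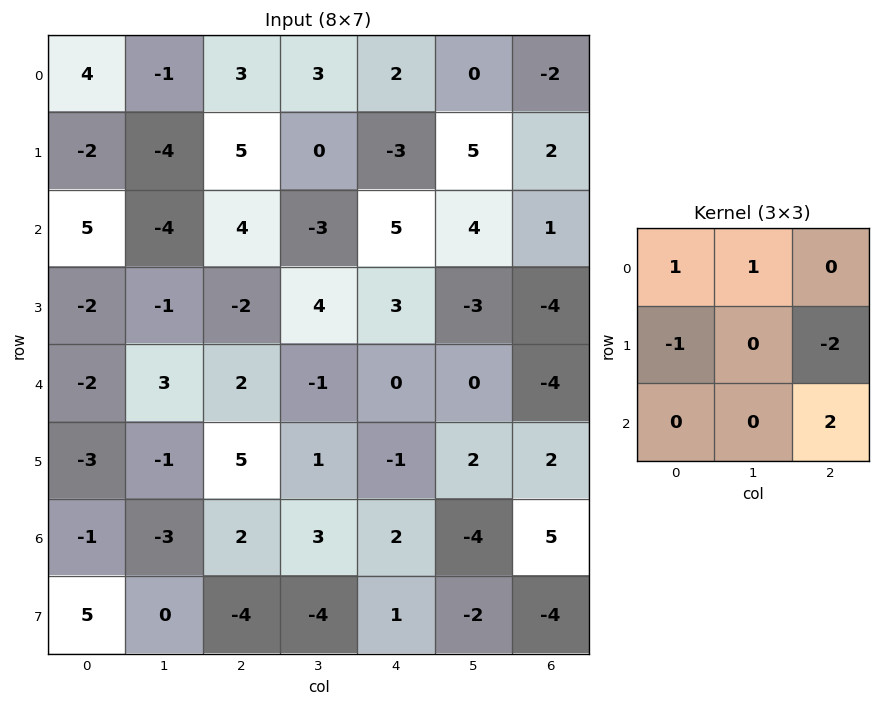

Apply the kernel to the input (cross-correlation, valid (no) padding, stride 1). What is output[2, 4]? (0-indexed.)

6

The receptive field on the input at this output position is [5 4 1 / 3 -3 -4 / 0 0 -4]. Elementwise product with the kernel and sum: 5·1 + 4·1 + 3·-1 + -4·-2 + -4·2.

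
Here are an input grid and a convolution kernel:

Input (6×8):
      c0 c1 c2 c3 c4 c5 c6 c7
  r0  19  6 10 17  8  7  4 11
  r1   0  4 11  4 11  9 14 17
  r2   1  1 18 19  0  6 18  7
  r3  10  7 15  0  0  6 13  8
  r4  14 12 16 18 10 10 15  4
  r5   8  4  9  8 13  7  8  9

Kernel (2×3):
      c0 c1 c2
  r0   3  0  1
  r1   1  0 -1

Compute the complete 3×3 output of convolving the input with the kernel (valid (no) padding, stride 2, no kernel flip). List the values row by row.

56 38 25
16 69 5
57 54 50

Output[0,0]: The receptive field on the input at this output position is [19 6 10 / 0 4 11]. Elementwise product with the kernel and sum: 19·3 + 10·1 + 0·1 + 11·-1.
Output[0,1]: The receptive field on the input at this output position is [10 17 8 / 11 4 11]. Elementwise product with the kernel and sum: 10·3 + 8·1 + 11·1 + 11·-1.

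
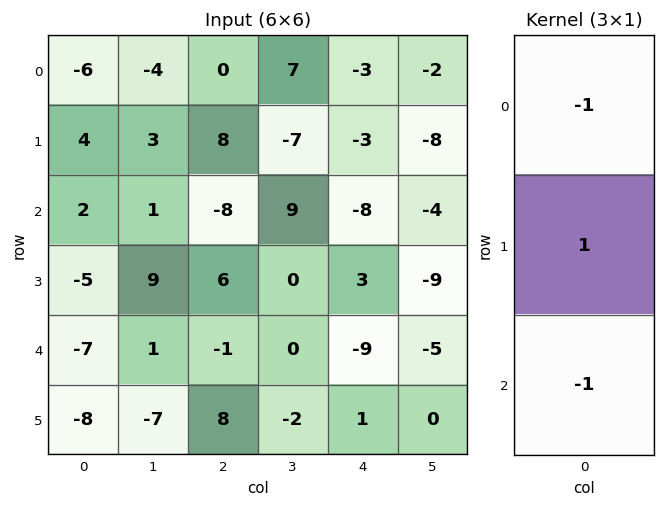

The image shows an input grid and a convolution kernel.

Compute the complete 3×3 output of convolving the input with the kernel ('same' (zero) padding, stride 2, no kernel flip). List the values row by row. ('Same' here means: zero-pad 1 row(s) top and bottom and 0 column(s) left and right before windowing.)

Output[0,0]: The receptive field on the zero-padded input at this output position is [0 / -6 / 4]. Elementwise product with the kernel and sum: 0·-1 + -6·1 + 4·-1.

-10 -8 0
3 -22 -8
6 -15 -13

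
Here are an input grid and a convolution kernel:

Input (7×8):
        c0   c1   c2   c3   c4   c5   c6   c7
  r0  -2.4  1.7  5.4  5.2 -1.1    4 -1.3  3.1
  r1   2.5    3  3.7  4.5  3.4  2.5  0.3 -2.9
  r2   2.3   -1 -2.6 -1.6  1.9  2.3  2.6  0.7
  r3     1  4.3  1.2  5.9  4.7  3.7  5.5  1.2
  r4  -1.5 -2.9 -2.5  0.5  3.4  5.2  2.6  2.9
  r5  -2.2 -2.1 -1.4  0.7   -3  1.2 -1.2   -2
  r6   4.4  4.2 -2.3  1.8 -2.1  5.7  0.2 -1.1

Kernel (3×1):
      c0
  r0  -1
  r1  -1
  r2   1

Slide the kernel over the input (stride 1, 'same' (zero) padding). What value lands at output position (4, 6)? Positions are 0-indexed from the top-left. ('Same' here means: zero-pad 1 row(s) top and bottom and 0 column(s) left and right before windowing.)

-9.3

The receptive field on the zero-padded input at this output position is [5.5 / 2.6 / -1.2]. Elementwise product with the kernel and sum: 5.5·-1 + 2.6·-1 + -1.2·1.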